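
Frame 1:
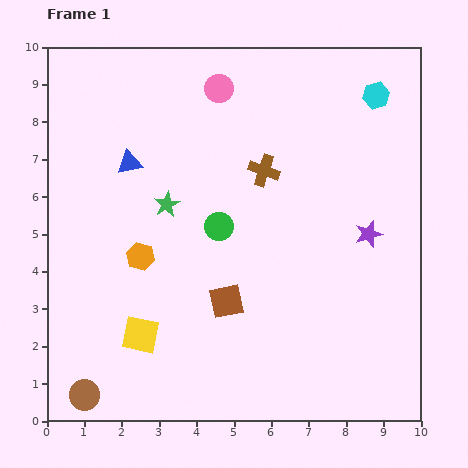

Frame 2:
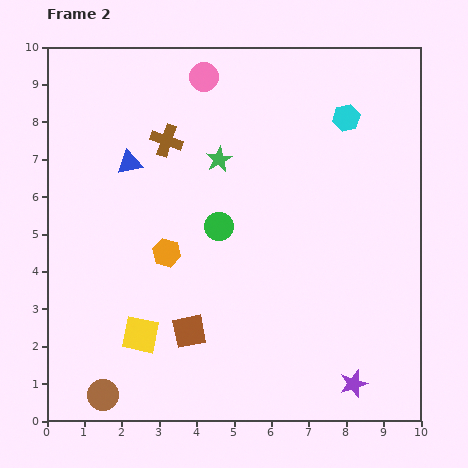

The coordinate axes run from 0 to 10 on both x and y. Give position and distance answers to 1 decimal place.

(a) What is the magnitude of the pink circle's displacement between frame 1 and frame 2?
0.5

The pink circle moved from (4.6, 8.9) to (4.2, 9.2), a distance of √(0.4² + 0.3²) ≈ 0.5.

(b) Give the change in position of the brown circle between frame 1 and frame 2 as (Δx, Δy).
(0.5, 0.0)

The brown circle was at (1.0, 0.7) in frame 1 and (1.5, 0.7) in frame 2.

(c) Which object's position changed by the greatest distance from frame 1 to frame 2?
the purple star

(moved 4.0; next 2.7)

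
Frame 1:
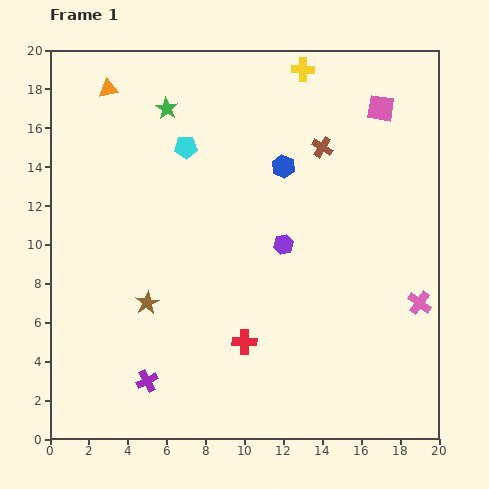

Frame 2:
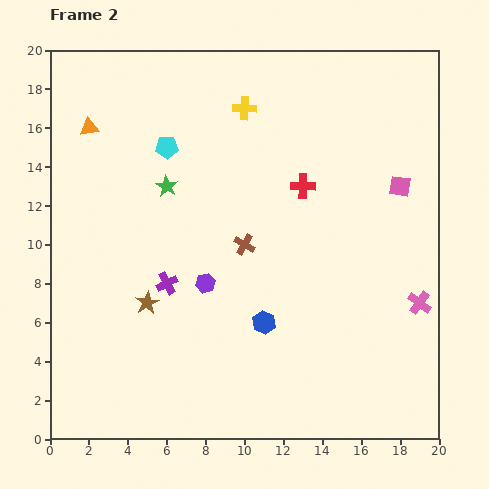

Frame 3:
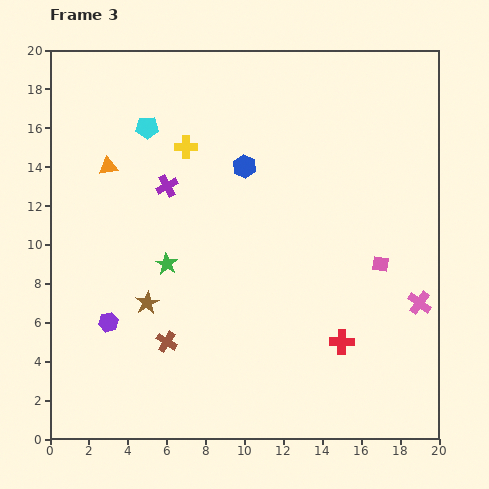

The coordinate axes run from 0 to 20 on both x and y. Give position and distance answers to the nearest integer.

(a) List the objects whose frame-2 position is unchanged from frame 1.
the pink cross, the brown star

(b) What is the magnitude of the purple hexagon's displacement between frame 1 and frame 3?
10

The purple hexagon moved from (12, 10) to (3, 6), a distance of √(9² + 4²) ≈ 10.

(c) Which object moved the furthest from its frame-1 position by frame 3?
the brown cross

(moved 13; next 10)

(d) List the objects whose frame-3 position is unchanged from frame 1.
the pink cross, the brown star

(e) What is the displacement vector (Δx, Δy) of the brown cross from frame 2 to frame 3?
(-4, -5)

The brown cross was at (10, 10) in frame 2 and (6, 5) in frame 3.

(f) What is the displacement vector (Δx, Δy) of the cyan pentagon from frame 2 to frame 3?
(-1, 1)

The cyan pentagon was at (6, 15) in frame 2 and (5, 16) in frame 3.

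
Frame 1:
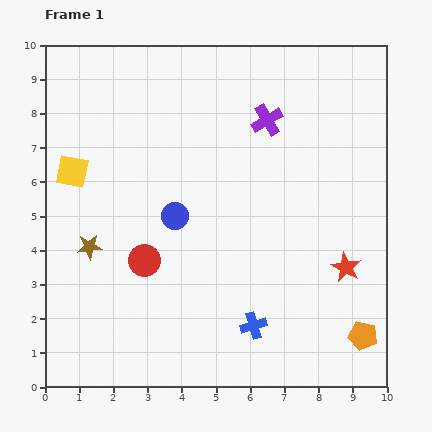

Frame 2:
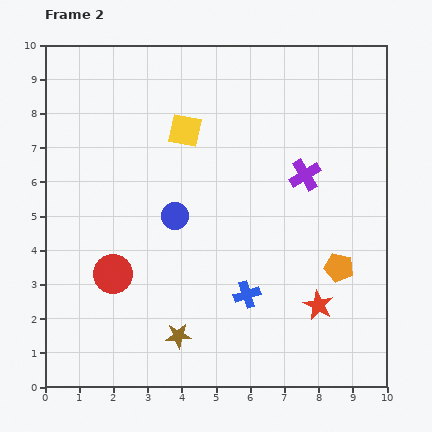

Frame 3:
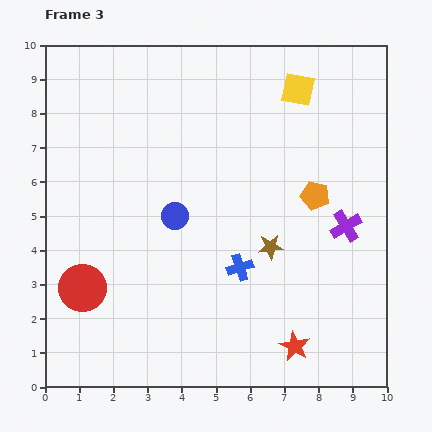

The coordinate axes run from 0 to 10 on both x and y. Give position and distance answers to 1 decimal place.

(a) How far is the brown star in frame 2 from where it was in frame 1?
3.7

The brown star moved from (1.3, 4.1) to (3.9, 1.5), a distance of √(2.6² + 2.6²) ≈ 3.7.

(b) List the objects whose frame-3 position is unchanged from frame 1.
the blue circle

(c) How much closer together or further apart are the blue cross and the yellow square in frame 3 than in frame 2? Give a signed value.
+0.4

Distance in frame 2: 5.1. Distance in frame 3: 5.5.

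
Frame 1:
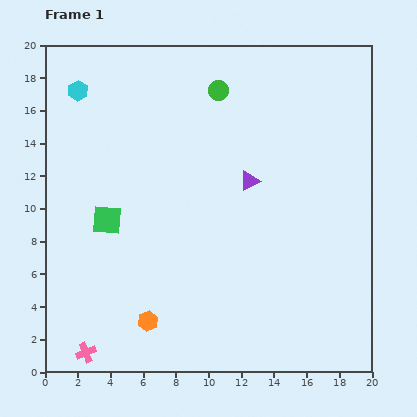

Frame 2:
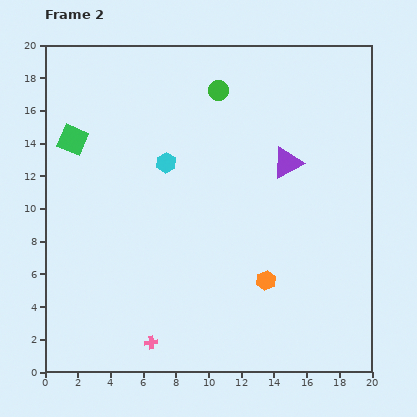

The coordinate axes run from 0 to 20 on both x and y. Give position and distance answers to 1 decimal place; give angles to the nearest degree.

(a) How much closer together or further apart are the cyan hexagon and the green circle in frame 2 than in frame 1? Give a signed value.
-3.2

Distance in frame 1: 8.6. Distance in frame 2: 5.4.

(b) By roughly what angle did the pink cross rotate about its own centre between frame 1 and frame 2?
17° clockwise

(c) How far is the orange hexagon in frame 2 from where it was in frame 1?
7.6

The orange hexagon moved from (6.3, 3.1) to (13.5, 5.6), a distance of √(7.2² + 2.5²) ≈ 7.6.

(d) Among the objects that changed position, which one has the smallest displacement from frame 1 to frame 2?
the purple triangle

(moved 2.5)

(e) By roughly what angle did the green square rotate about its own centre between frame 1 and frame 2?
18° clockwise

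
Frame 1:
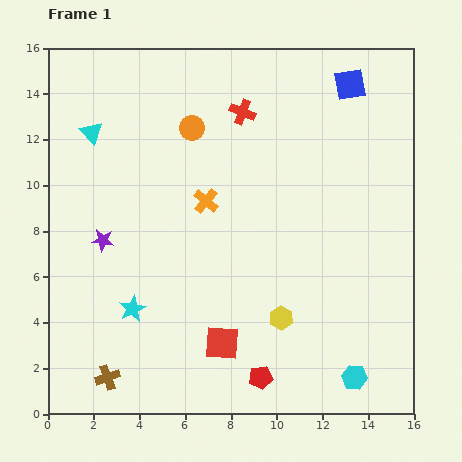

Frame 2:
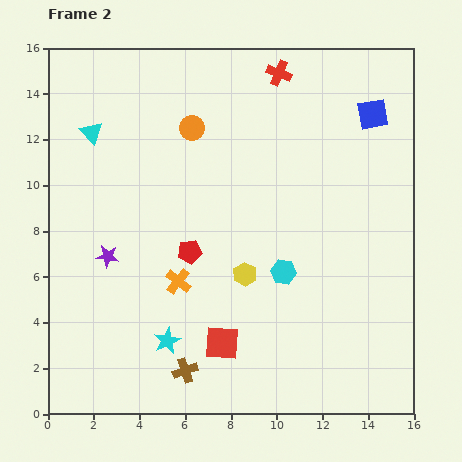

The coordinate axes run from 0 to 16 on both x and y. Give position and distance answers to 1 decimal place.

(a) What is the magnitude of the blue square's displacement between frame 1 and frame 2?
1.6

The blue square moved from (13.2, 14.4) to (14.2, 13.1), a distance of √(1.0² + 1.3²) ≈ 1.6.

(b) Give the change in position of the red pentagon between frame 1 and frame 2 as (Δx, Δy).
(-3.1, 5.5)

The red pentagon was at (9.3, 1.6) in frame 1 and (6.2, 7.1) in frame 2.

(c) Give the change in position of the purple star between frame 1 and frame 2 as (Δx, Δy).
(0.2, -0.7)

The purple star was at (2.4, 7.6) in frame 1 and (2.6, 6.9) in frame 2.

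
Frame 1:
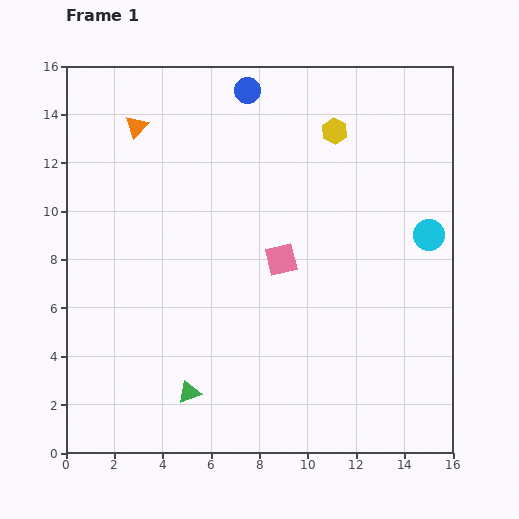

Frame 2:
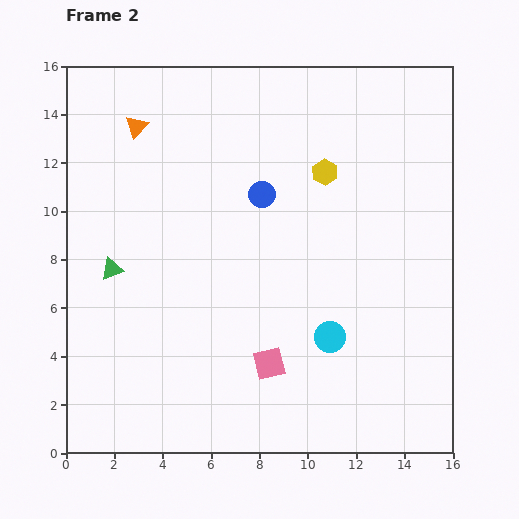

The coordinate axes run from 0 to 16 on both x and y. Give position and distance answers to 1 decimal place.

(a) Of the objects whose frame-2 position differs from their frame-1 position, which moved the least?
the yellow hexagon

(moved 1.7)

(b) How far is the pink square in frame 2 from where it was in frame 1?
4.3

The pink square moved from (8.9, 8.0) to (8.4, 3.7), a distance of √(0.5² + 4.3²) ≈ 4.3.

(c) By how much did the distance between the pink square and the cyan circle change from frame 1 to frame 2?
-3.5

Distance in frame 1: 6.2. Distance in frame 2: 2.7.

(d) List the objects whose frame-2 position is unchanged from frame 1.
the orange triangle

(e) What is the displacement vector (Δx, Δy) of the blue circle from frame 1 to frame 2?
(0.6, -4.3)

The blue circle was at (7.5, 15.0) in frame 1 and (8.1, 10.7) in frame 2.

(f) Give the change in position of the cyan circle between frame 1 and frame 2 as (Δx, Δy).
(-4.1, -4.2)

The cyan circle was at (15.0, 9.0) in frame 1 and (10.9, 4.8) in frame 2.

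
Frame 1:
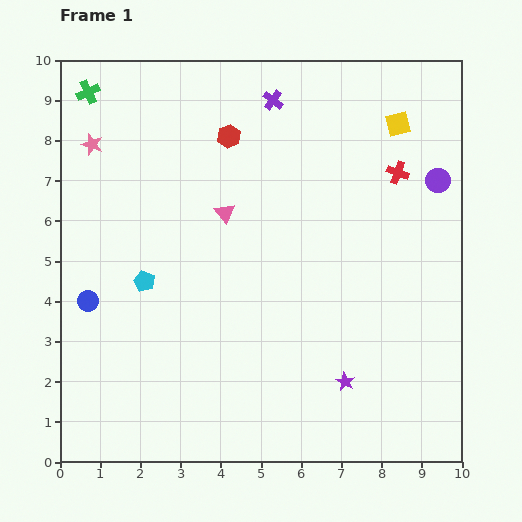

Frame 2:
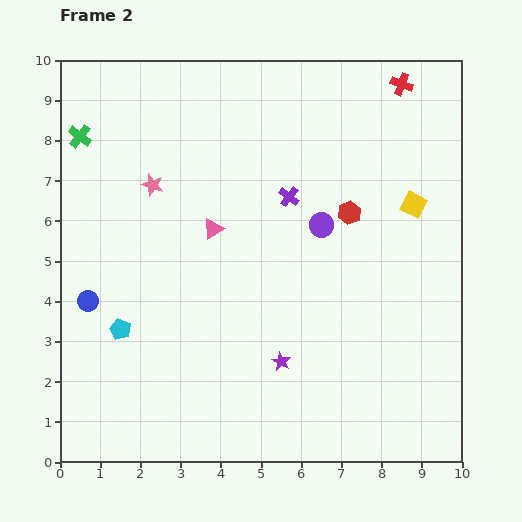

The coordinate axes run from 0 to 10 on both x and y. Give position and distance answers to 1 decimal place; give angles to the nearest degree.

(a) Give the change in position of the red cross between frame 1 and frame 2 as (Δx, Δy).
(0.1, 2.2)

The red cross was at (8.4, 7.2) in frame 1 and (8.5, 9.4) in frame 2.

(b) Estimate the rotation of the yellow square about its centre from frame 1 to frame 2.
40° clockwise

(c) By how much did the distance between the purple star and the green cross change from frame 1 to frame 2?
-2.1

Distance in frame 1: 9.6. Distance in frame 2: 7.5.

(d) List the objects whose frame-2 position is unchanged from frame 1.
the blue circle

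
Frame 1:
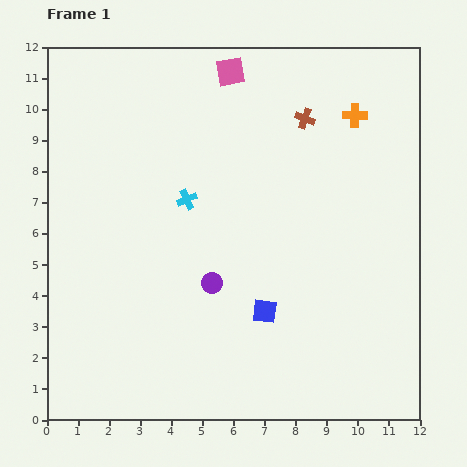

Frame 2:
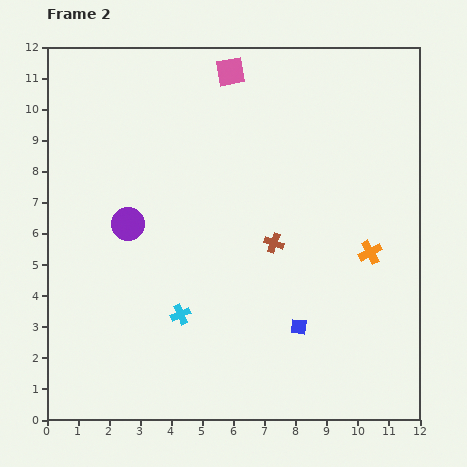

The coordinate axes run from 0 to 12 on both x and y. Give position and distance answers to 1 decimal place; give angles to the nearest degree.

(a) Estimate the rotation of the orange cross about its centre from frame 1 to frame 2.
29° counter-clockwise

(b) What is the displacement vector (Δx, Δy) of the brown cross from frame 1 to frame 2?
(-1.0, -4.0)

The brown cross was at (8.3, 9.7) in frame 1 and (7.3, 5.7) in frame 2.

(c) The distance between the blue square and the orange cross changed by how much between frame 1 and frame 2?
-3.6

Distance in frame 1: 6.9. Distance in frame 2: 3.3.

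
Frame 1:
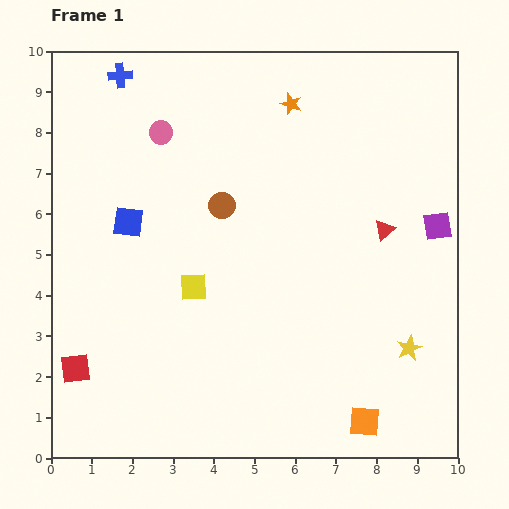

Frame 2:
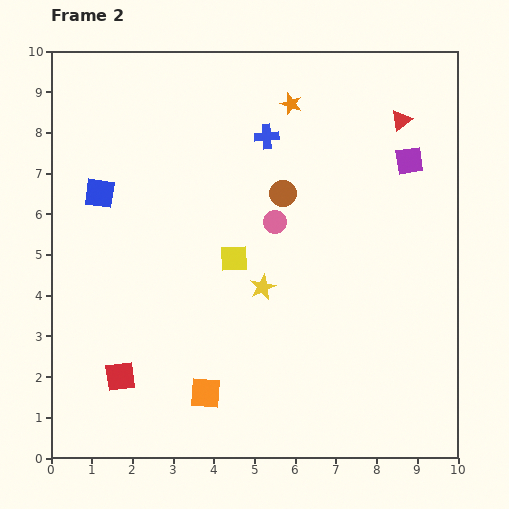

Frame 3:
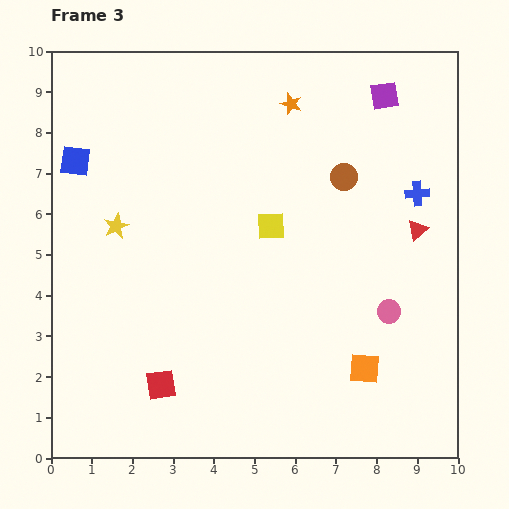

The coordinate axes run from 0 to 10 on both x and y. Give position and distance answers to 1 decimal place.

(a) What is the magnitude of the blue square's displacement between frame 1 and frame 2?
1.0

The blue square moved from (1.9, 5.8) to (1.2, 6.5), a distance of √(0.7² + 0.7²) ≈ 1.0.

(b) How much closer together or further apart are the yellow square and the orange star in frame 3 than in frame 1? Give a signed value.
-2.1

Distance in frame 1: 5.1. Distance in frame 3: 3.0.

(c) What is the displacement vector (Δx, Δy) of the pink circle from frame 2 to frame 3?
(2.8, -2.2)

The pink circle was at (5.5, 5.8) in frame 2 and (8.3, 3.6) in frame 3.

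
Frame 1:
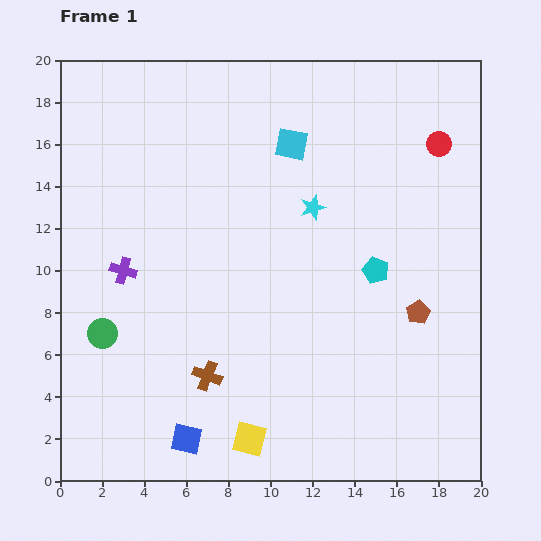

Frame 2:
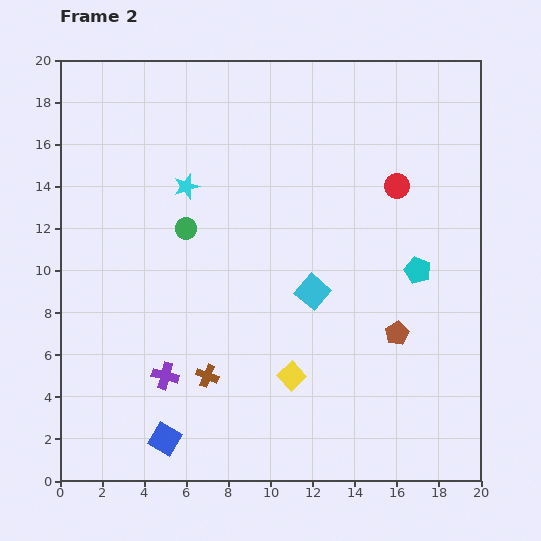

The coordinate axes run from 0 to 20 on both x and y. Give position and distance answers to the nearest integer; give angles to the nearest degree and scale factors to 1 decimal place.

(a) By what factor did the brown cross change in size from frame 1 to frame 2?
0.8×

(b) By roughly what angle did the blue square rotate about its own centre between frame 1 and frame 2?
18° clockwise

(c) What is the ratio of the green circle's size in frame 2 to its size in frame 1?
0.7×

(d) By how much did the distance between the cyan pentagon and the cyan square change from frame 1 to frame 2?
-2

Distance in frame 1: 7. Distance in frame 2: 5.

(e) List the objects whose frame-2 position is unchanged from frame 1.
the brown cross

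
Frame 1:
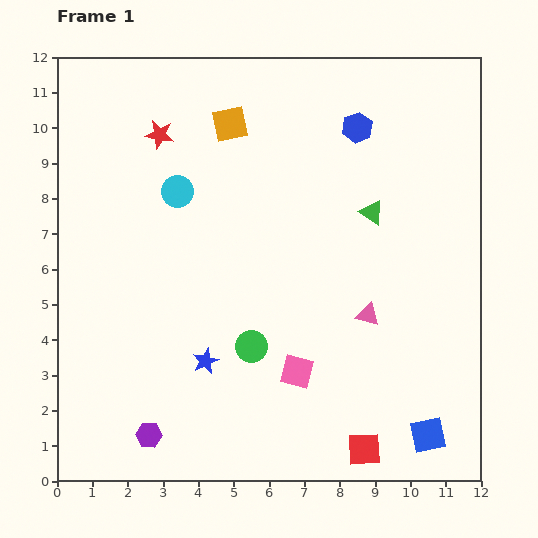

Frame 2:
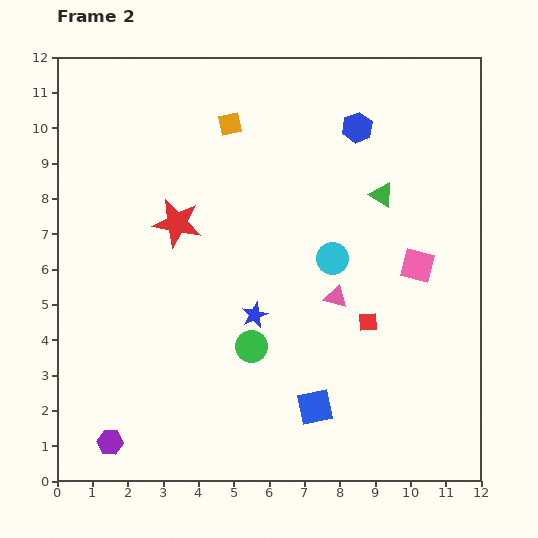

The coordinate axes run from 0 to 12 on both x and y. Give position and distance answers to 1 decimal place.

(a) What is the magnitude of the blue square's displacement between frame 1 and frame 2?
3.3

The blue square moved from (10.5, 1.3) to (7.3, 2.1), a distance of √(3.2² + 0.8²) ≈ 3.3.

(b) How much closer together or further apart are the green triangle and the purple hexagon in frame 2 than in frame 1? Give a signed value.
+1.5

Distance in frame 1: 8.9. Distance in frame 2: 10.4.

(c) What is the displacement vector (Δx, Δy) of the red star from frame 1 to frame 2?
(0.5, -2.5)

The red star was at (2.9, 9.8) in frame 1 and (3.4, 7.3) in frame 2.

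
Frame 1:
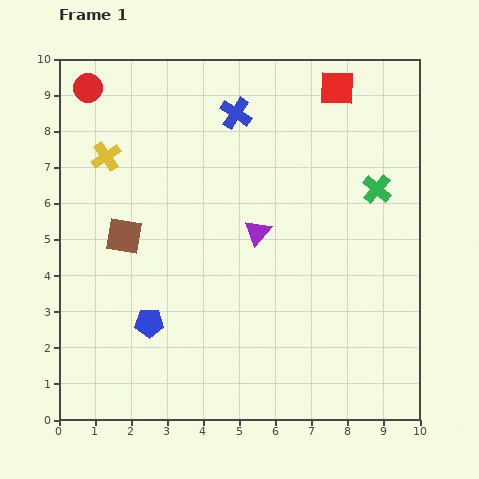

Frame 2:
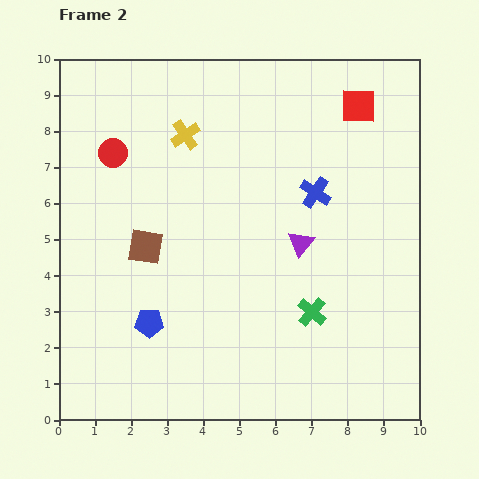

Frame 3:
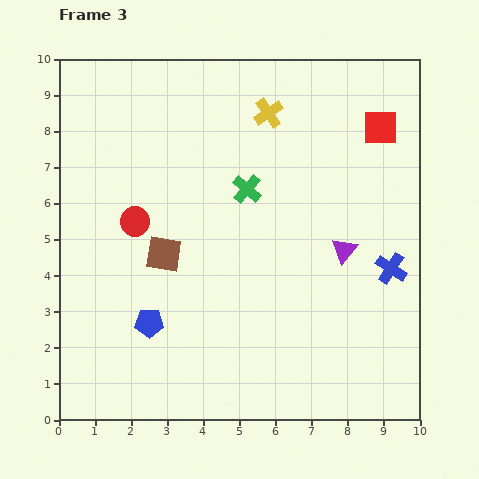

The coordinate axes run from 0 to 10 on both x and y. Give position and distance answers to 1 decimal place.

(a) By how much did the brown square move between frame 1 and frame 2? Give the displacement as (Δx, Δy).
(0.6, -0.3)

The brown square was at (1.8, 5.1) in frame 1 and (2.4, 4.8) in frame 2.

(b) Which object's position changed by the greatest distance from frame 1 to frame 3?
the blue cross

(moved 6.1; next 4.7)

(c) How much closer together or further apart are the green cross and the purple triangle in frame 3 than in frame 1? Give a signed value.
-0.3

Distance in frame 1: 3.5. Distance in frame 3: 3.2.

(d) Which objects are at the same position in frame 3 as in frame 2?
the blue pentagon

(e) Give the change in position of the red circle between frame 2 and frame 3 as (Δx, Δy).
(0.6, -1.9)

The red circle was at (1.5, 7.4) in frame 2 and (2.1, 5.5) in frame 3.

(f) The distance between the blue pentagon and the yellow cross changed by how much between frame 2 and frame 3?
+1.4

Distance in frame 2: 5.3. Distance in frame 3: 6.7.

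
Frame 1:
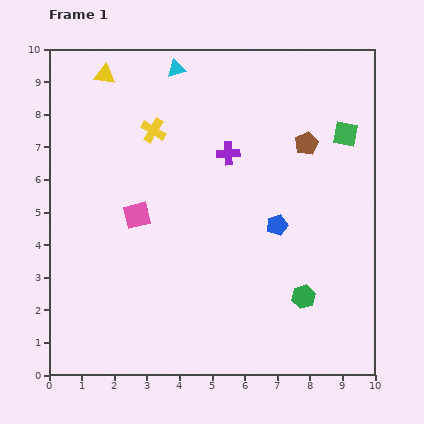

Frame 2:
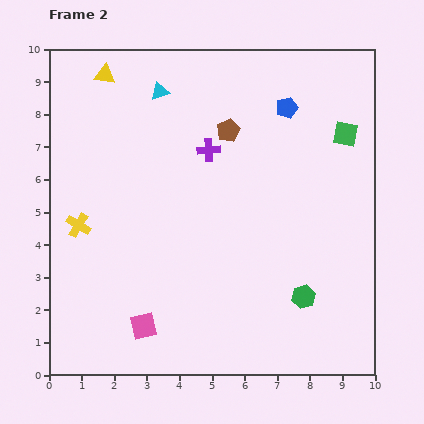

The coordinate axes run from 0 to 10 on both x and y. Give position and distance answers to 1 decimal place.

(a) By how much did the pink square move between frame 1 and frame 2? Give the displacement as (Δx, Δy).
(0.2, -3.4)

The pink square was at (2.7, 4.9) in frame 1 and (2.9, 1.5) in frame 2.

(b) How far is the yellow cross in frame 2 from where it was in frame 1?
3.7

The yellow cross moved from (3.2, 7.5) to (0.9, 4.6), a distance of √(2.3² + 2.9²) ≈ 3.7.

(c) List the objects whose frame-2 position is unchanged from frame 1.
the green square, the yellow triangle, the green hexagon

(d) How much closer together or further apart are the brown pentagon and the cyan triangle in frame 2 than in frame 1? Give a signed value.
-2.2

Distance in frame 1: 4.6. Distance in frame 2: 2.4.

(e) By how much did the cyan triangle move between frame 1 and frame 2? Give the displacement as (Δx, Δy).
(-0.5, -0.7)

The cyan triangle was at (3.9, 9.4) in frame 1 and (3.4, 8.7) in frame 2.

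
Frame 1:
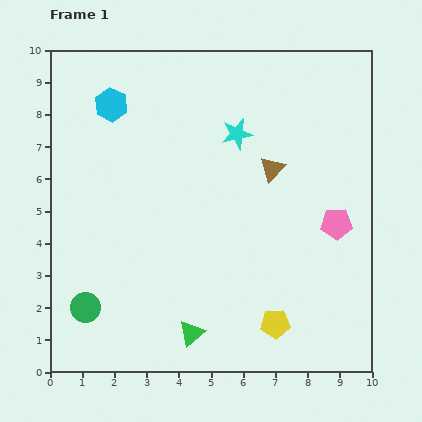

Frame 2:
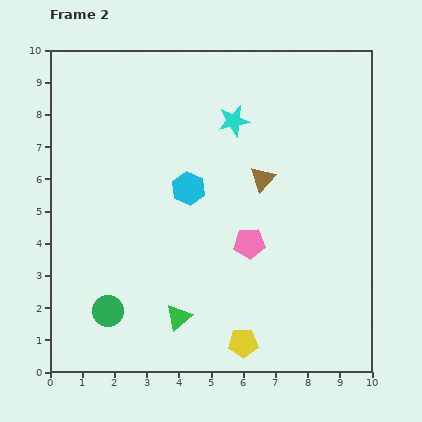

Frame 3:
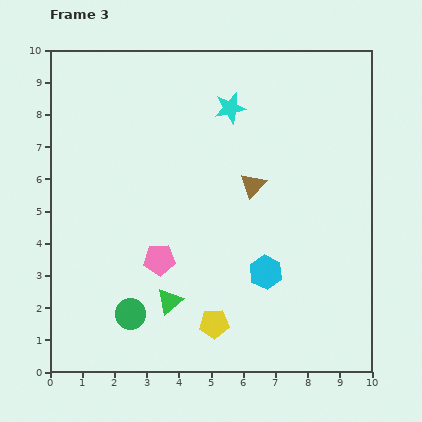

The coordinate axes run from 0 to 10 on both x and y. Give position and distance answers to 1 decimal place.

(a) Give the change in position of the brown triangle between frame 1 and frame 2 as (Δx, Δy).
(-0.3, -0.3)

The brown triangle was at (6.9, 6.3) in frame 1 and (6.6, 6.0) in frame 2.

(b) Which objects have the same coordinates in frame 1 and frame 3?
none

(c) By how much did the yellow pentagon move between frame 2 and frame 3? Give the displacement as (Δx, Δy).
(-0.9, 0.6)

The yellow pentagon was at (6.0, 0.9) in frame 2 and (5.1, 1.5) in frame 3.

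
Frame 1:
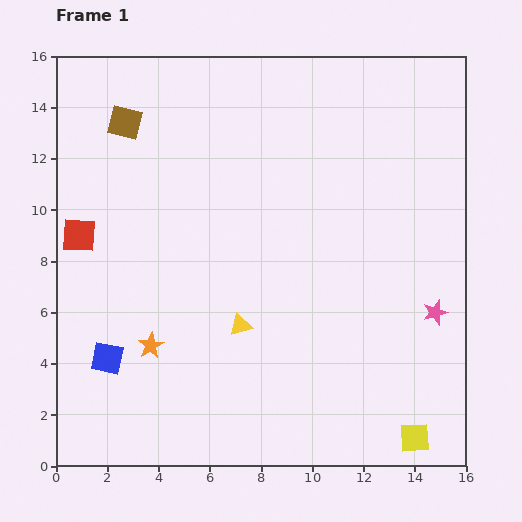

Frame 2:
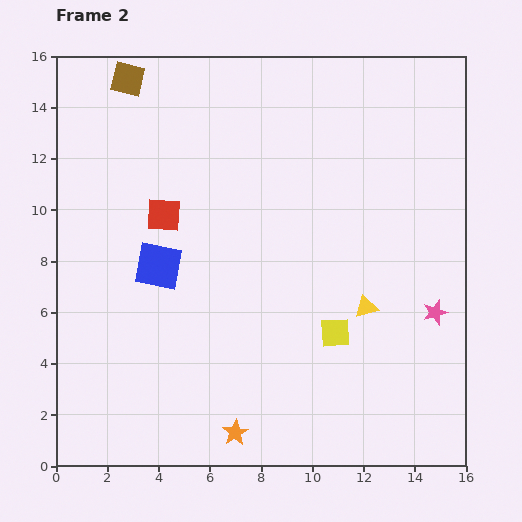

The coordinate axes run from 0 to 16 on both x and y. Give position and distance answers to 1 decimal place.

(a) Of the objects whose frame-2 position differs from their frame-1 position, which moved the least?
the brown square

(moved 1.7)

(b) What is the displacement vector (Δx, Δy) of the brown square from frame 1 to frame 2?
(0.1, 1.7)

The brown square was at (2.7, 13.4) in frame 1 and (2.8, 15.1) in frame 2.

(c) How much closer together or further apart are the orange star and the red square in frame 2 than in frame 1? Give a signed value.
+3.8

Distance in frame 1: 5.1. Distance in frame 2: 8.9.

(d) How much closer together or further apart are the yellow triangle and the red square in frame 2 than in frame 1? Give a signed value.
+1.5

Distance in frame 1: 7.2. Distance in frame 2: 8.7.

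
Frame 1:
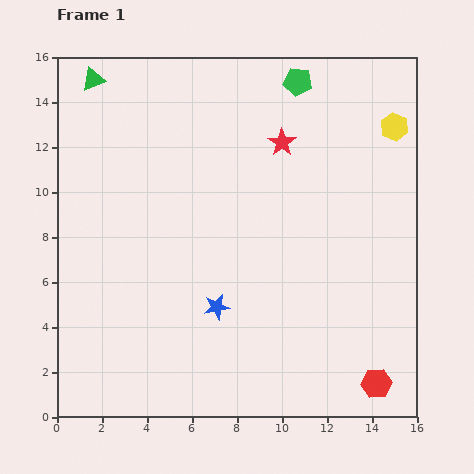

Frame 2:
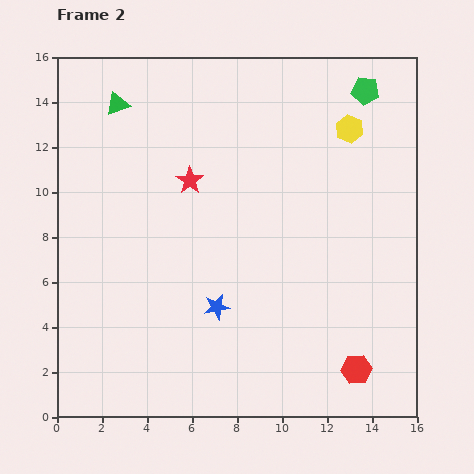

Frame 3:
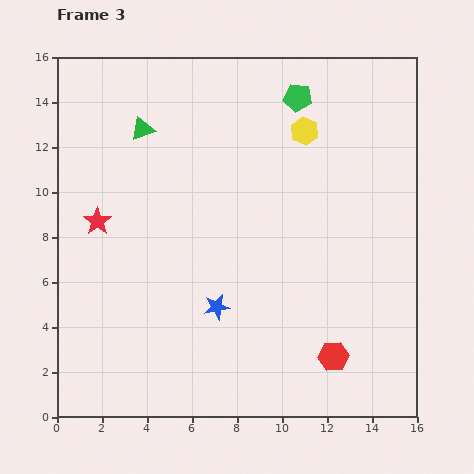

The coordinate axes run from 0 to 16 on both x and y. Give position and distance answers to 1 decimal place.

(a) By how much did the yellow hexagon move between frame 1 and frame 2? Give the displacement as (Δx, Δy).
(-2.0, -0.1)

The yellow hexagon was at (15.0, 12.9) in frame 1 and (13.0, 12.8) in frame 2.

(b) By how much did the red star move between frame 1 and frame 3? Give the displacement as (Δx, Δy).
(-8.2, -3.5)

The red star was at (10.0, 12.2) in frame 1 and (1.8, 8.7) in frame 3.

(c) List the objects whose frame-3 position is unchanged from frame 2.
the blue star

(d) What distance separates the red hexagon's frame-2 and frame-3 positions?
1.2

The red hexagon moved from (13.3, 2.1) to (12.3, 2.7), a distance of √(1.0² + 0.6²) ≈ 1.2.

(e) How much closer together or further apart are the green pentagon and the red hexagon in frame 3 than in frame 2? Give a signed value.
-0.8

Distance in frame 2: 12.4. Distance in frame 3: 11.6.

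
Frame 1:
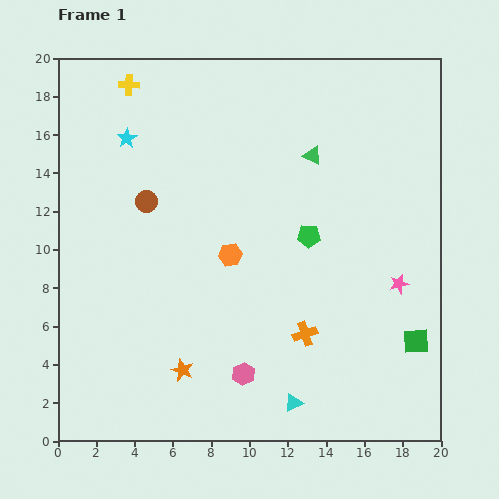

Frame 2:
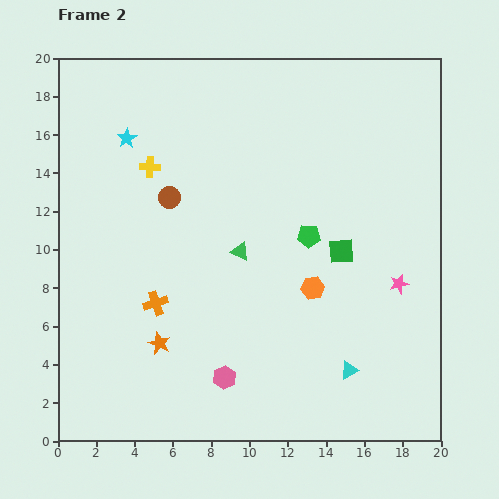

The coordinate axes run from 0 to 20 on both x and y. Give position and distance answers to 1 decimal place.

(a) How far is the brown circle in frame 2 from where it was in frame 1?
1.2

The brown circle moved from (4.6, 12.5) to (5.8, 12.7), a distance of √(1.2² + 0.2²) ≈ 1.2.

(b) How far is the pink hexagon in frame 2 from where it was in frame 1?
1.0

The pink hexagon moved from (9.7, 3.5) to (8.7, 3.3), a distance of √(1.0² + 0.2²) ≈ 1.0.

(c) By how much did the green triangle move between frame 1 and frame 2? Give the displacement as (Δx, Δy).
(-3.8, -5.0)

The green triangle was at (13.3, 14.9) in frame 1 and (9.5, 9.9) in frame 2.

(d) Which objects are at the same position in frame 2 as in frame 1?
the green pentagon, the cyan star, the pink star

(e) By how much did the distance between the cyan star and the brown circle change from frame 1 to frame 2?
+0.4

Distance in frame 1: 3.4. Distance in frame 2: 3.8.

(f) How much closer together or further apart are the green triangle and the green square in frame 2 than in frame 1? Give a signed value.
-5.8

Distance in frame 1: 11.1. Distance in frame 2: 5.3.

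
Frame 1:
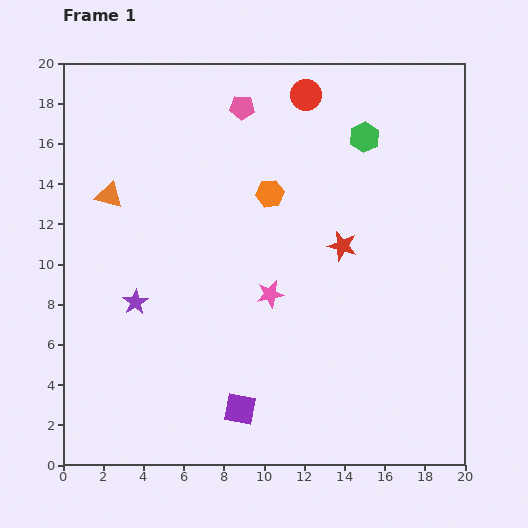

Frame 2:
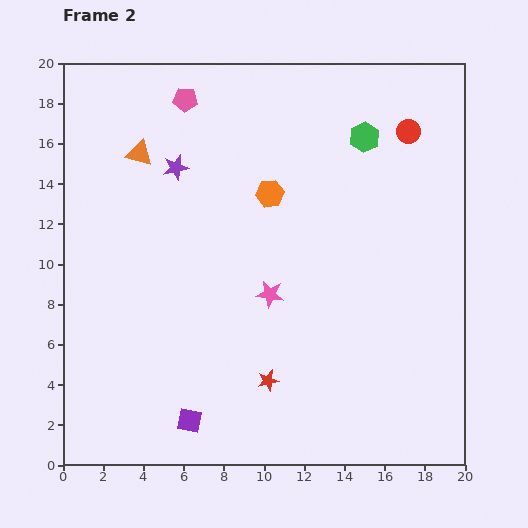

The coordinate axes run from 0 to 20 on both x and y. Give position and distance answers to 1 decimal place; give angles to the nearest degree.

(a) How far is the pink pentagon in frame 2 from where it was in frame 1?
2.8

The pink pentagon moved from (8.9, 17.8) to (6.1, 18.2), a distance of √(2.8² + 0.4²) ≈ 2.8.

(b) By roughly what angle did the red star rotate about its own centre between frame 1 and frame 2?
29° counter-clockwise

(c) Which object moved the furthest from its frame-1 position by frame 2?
the red star

(moved 7.7; next 7.0)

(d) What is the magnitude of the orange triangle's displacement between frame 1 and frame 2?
2.6

The orange triangle moved from (2.3, 13.4) to (3.8, 15.5), a distance of √(1.5² + 2.1²) ≈ 2.6.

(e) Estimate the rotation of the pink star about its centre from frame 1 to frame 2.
19° clockwise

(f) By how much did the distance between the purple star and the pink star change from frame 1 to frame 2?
+1.2

Distance in frame 1: 6.7. Distance in frame 2: 7.9.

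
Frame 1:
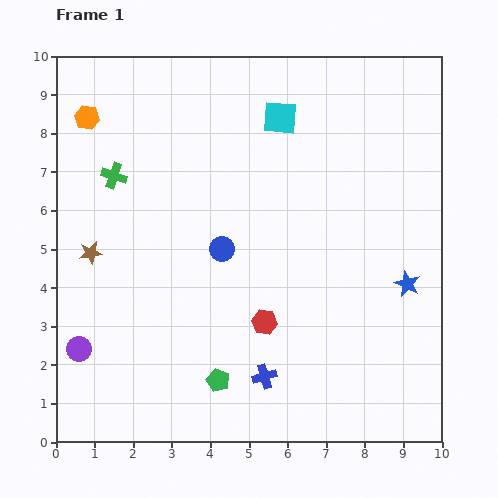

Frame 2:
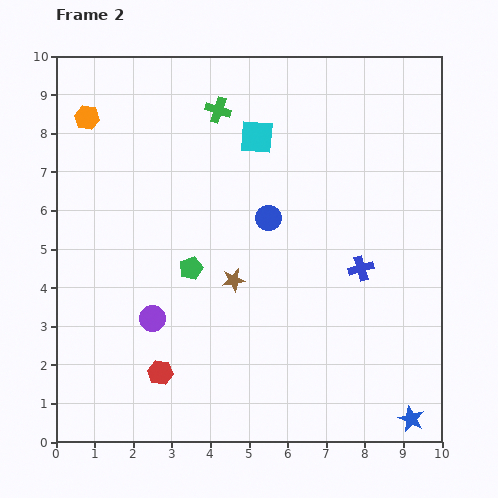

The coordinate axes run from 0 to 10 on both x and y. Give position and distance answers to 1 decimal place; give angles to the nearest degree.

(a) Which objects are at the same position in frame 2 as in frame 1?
the orange hexagon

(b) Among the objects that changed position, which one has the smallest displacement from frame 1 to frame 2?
the cyan square

(moved 0.8)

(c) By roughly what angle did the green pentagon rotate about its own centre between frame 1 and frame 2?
27° clockwise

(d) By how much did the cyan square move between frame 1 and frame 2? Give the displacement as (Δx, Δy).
(-0.6, -0.5)

The cyan square was at (5.8, 8.4) in frame 1 and (5.2, 7.9) in frame 2.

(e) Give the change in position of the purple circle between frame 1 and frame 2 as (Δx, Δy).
(1.9, 0.8)

The purple circle was at (0.6, 2.4) in frame 1 and (2.5, 3.2) in frame 2.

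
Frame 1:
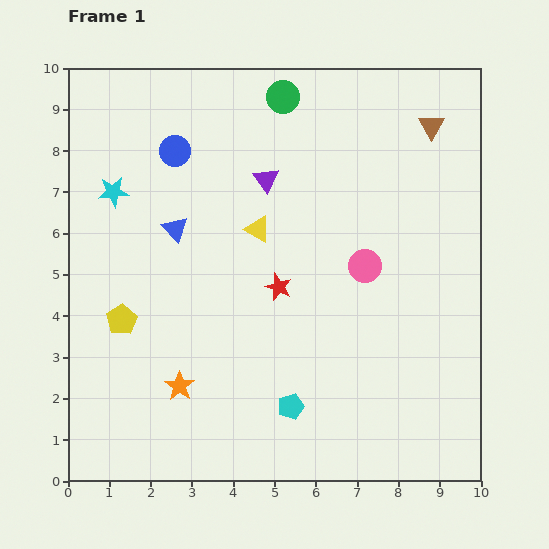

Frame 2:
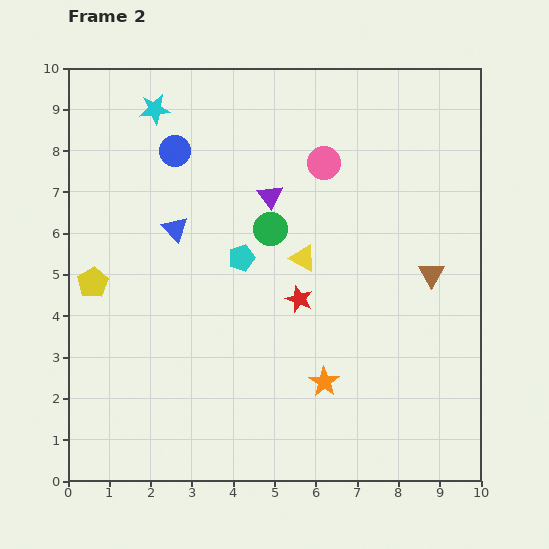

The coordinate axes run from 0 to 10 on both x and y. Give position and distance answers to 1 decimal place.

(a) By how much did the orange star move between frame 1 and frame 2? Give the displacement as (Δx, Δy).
(3.5, 0.1)

The orange star was at (2.7, 2.3) in frame 1 and (6.2, 2.4) in frame 2.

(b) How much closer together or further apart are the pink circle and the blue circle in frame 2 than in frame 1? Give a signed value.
-1.8

Distance in frame 1: 5.4. Distance in frame 2: 3.6.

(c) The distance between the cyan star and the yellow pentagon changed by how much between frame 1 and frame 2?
+1.4

Distance in frame 1: 3.1. Distance in frame 2: 4.5.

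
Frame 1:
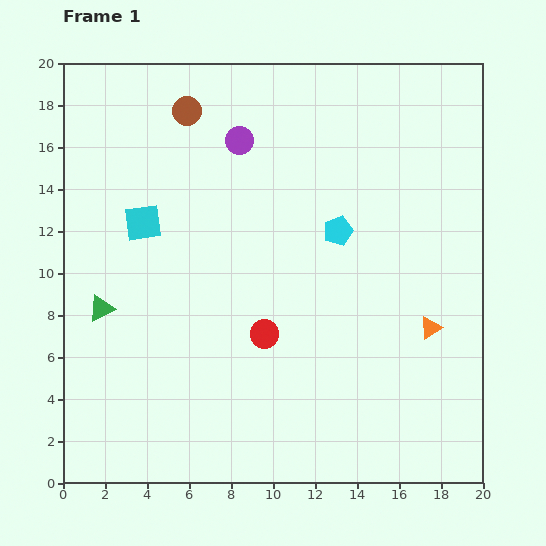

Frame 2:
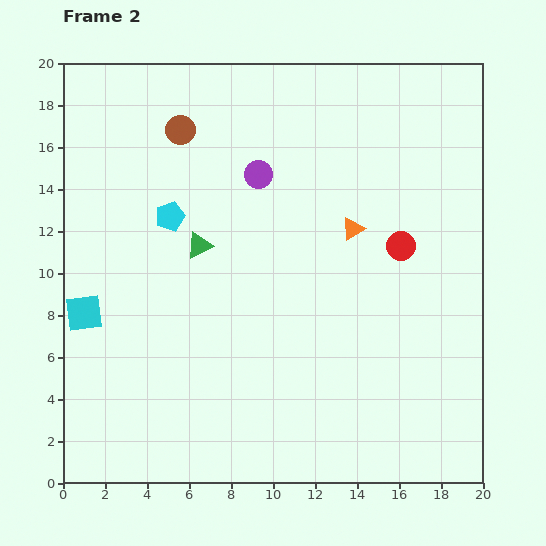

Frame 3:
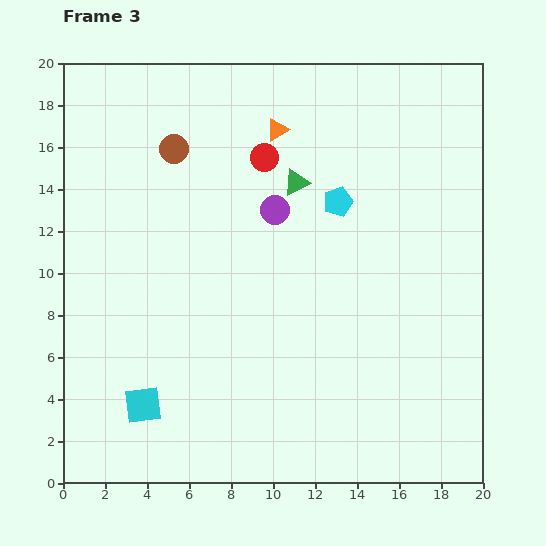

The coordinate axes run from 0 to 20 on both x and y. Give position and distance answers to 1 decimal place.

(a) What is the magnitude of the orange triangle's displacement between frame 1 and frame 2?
6.0

The orange triangle moved from (17.5, 7.4) to (13.8, 12.1), a distance of √(3.7² + 4.7²) ≈ 6.0.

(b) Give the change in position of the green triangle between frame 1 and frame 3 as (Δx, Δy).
(9.3, 6.0)

The green triangle was at (1.8, 8.3) in frame 1 and (11.1, 14.3) in frame 3.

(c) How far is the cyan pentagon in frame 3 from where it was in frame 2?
8.0

The cyan pentagon moved from (5.1, 12.7) to (13.1, 13.4), a distance of √(8.0² + 0.7²) ≈ 8.0.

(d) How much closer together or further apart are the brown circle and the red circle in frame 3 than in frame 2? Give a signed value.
-7.6

Distance in frame 2: 11.9. Distance in frame 3: 4.3.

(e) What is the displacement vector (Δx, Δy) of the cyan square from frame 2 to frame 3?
(2.8, -4.4)

The cyan square was at (1.0, 8.1) in frame 2 and (3.8, 3.7) in frame 3.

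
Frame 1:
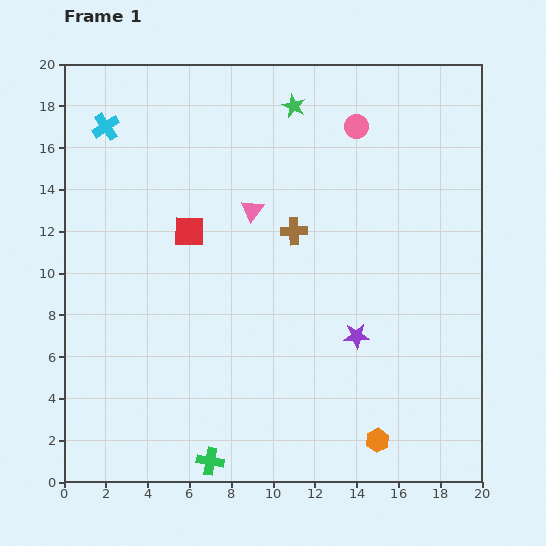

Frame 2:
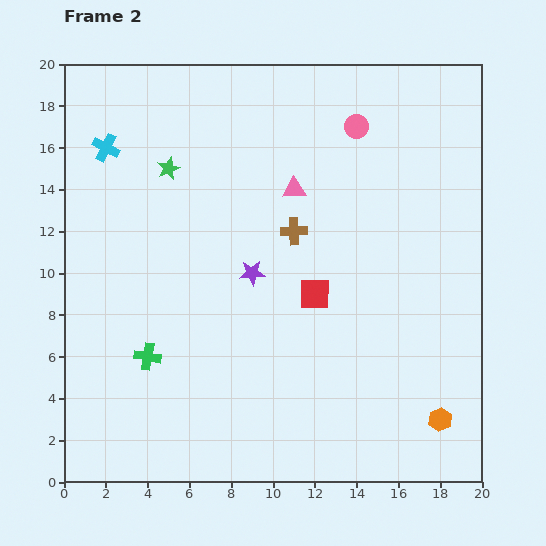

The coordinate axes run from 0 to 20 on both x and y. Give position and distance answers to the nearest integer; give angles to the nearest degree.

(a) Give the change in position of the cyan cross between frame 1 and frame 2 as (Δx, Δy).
(0, -1)

The cyan cross was at (2, 17) in frame 1 and (2, 16) in frame 2.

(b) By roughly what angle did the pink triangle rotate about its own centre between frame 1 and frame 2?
50° clockwise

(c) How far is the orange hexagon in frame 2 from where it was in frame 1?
3

The orange hexagon moved from (15, 2) to (18, 3), a distance of √(3² + 1²) ≈ 3.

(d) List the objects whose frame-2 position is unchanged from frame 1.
the pink circle, the brown cross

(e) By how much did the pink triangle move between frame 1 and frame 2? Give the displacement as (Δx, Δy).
(2, 1)

The pink triangle was at (9, 13) in frame 1 and (11, 14) in frame 2.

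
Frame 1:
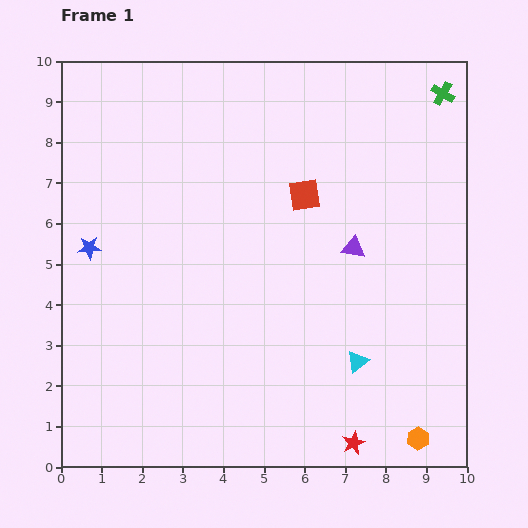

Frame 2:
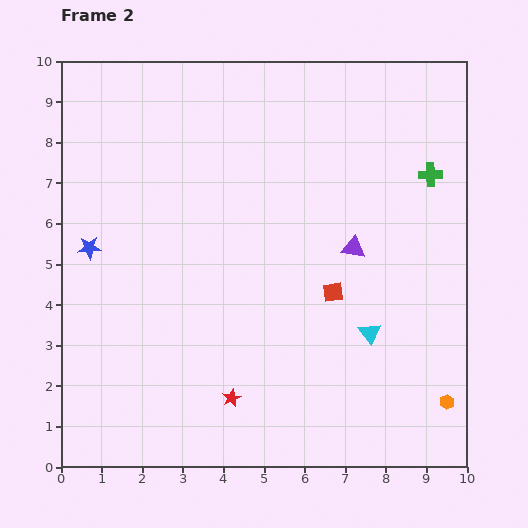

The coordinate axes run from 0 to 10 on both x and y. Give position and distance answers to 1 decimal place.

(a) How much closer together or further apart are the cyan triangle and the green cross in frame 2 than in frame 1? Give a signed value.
-2.7

Distance in frame 1: 6.9. Distance in frame 2: 4.2.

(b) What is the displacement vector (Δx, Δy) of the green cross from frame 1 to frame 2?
(-0.3, -2.0)

The green cross was at (9.4, 9.2) in frame 1 and (9.1, 7.2) in frame 2.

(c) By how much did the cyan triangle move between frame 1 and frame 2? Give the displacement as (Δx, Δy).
(0.3, 0.7)

The cyan triangle was at (7.3, 2.6) in frame 1 and (7.6, 3.3) in frame 2.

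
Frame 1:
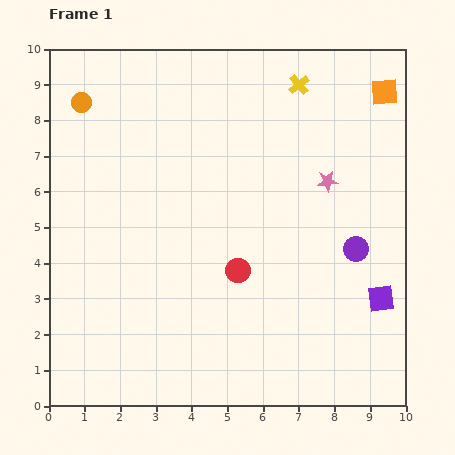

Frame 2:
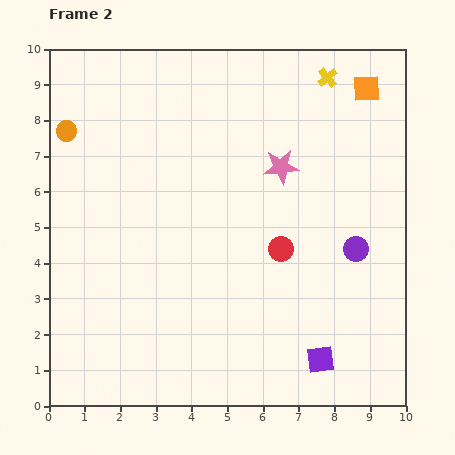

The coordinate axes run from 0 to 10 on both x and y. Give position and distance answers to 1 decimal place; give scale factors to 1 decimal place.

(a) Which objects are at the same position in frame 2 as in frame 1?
the purple circle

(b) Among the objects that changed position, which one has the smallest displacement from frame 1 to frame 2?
the orange square

(moved 0.5)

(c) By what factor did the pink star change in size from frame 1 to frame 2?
1.7×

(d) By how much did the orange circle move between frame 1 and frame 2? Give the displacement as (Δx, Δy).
(-0.4, -0.8)

The orange circle was at (0.9, 8.5) in frame 1 and (0.5, 7.7) in frame 2.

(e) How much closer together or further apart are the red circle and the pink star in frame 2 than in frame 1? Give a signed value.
-1.2

Distance in frame 1: 3.5. Distance in frame 2: 2.3.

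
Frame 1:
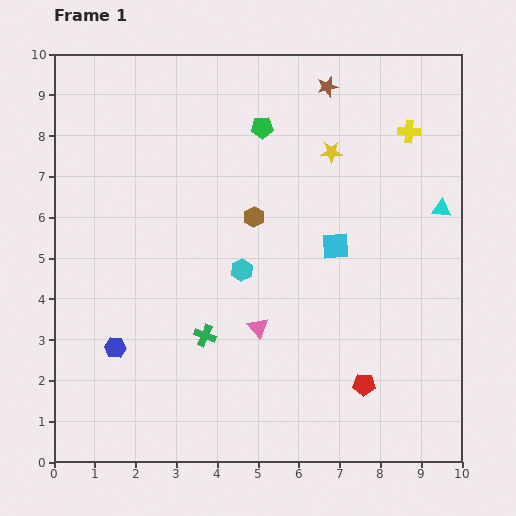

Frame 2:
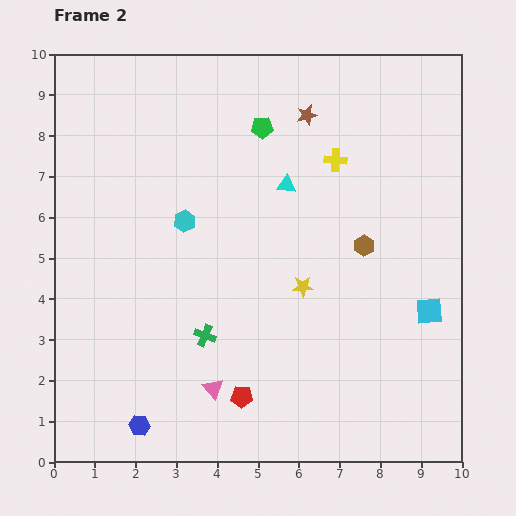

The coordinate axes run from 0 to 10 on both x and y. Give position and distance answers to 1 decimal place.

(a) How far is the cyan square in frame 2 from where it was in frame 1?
2.8

The cyan square moved from (6.9, 5.3) to (9.2, 3.7), a distance of √(2.3² + 1.6²) ≈ 2.8.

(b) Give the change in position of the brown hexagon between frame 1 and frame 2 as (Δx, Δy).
(2.7, -0.7)

The brown hexagon was at (4.9, 6.0) in frame 1 and (7.6, 5.3) in frame 2.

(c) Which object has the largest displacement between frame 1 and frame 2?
the cyan triangle

(moved 3.8; next 3.4)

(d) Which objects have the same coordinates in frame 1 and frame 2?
the green cross, the green pentagon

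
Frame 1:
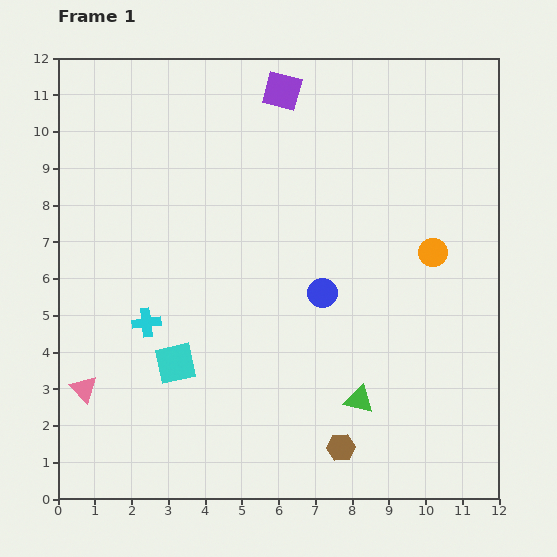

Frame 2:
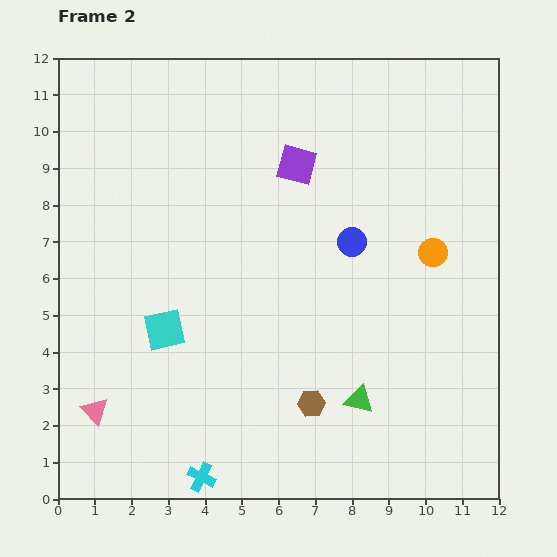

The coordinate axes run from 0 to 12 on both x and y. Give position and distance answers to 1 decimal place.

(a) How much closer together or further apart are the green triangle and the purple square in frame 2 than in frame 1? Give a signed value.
-2.1

Distance in frame 1: 8.7. Distance in frame 2: 6.6.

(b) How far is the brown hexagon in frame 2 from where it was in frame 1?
1.4

The brown hexagon moved from (7.7, 1.4) to (6.9, 2.6), a distance of √(0.8² + 1.2²) ≈ 1.4.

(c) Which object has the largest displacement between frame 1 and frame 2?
the cyan cross

(moved 4.5; next 2.0)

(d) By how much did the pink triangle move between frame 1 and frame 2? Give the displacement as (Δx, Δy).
(0.3, -0.6)

The pink triangle was at (0.7, 3.0) in frame 1 and (1.0, 2.4) in frame 2.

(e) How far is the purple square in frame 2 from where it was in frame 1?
2.0

The purple square moved from (6.1, 11.1) to (6.5, 9.1), a distance of √(0.4² + 2.0²) ≈ 2.0.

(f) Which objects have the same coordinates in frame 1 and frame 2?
the green triangle, the orange circle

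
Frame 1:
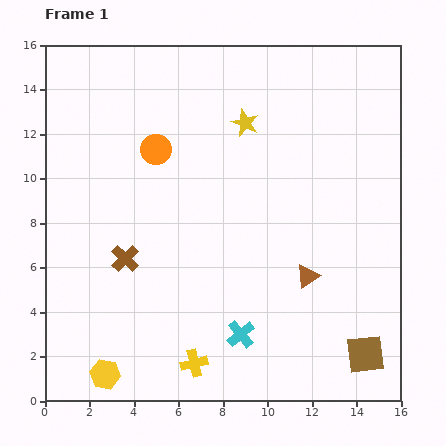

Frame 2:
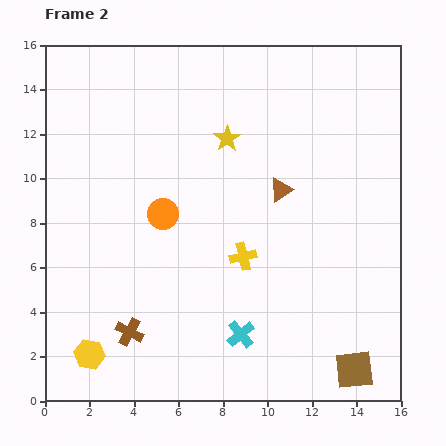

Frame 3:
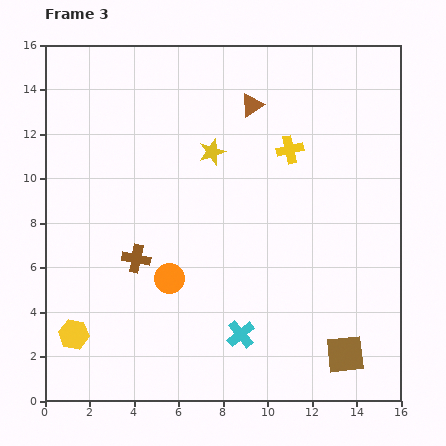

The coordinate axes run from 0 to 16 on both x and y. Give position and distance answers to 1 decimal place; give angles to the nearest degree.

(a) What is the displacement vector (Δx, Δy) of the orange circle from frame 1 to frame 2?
(0.3, -2.9)

The orange circle was at (5.0, 11.3) in frame 1 and (5.3, 8.4) in frame 2.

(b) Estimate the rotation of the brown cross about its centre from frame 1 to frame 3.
33° counter-clockwise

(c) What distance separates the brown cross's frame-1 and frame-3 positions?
0.5

The brown cross moved from (3.6, 6.4) to (4.1, 6.4), a distance of √(0.5² + 0.0²) ≈ 0.5.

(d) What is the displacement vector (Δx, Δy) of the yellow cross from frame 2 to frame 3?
(2.1, 4.8)

The yellow cross was at (8.9, 6.5) in frame 2 and (11.0, 11.3) in frame 3.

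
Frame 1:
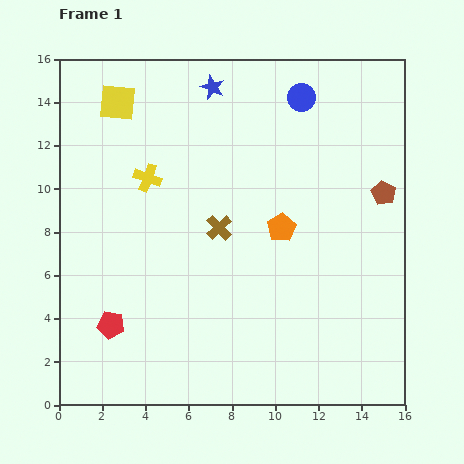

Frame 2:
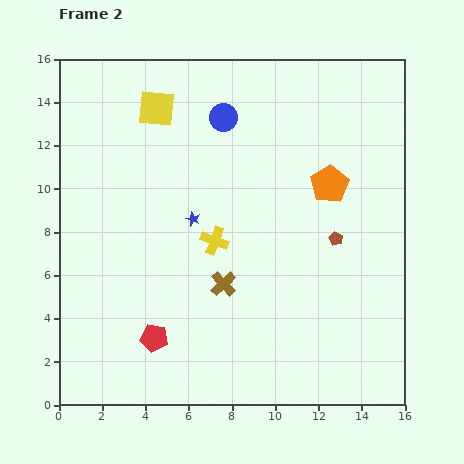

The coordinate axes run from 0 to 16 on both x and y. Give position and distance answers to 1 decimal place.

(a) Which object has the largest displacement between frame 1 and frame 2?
the blue star

(moved 6.2; next 4.2)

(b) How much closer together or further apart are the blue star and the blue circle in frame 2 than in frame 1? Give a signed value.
+0.8

Distance in frame 1: 4.1. Distance in frame 2: 4.9.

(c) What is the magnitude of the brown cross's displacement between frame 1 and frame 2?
2.6

The brown cross moved from (7.4, 8.2) to (7.6, 5.6), a distance of √(0.2² + 2.6²) ≈ 2.6.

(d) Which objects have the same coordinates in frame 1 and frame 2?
none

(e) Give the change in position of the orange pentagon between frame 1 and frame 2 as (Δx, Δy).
(2.2, 2.0)

The orange pentagon was at (10.3, 8.2) in frame 1 and (12.5, 10.2) in frame 2.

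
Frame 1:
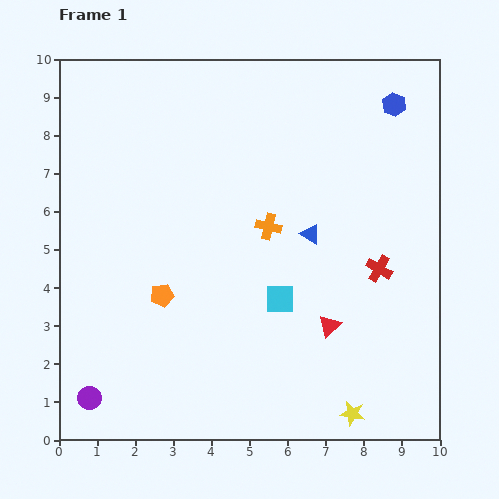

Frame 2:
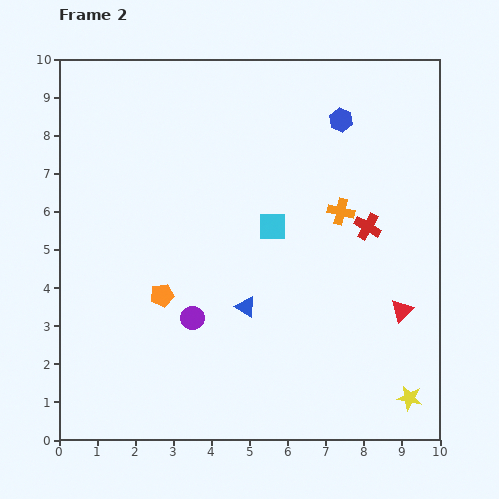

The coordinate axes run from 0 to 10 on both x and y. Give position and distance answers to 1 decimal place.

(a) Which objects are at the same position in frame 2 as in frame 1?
the orange pentagon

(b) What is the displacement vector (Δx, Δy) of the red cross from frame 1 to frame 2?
(-0.3, 1.1)

The red cross was at (8.4, 4.5) in frame 1 and (8.1, 5.6) in frame 2.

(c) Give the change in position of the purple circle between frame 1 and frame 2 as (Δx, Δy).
(2.7, 2.1)

The purple circle was at (0.8, 1.1) in frame 1 and (3.5, 3.2) in frame 2.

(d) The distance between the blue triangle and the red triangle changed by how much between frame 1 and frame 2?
+1.6

Distance in frame 1: 2.5. Distance in frame 2: 4.1.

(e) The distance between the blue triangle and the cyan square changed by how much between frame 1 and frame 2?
+0.3

Distance in frame 1: 1.9. Distance in frame 2: 2.2.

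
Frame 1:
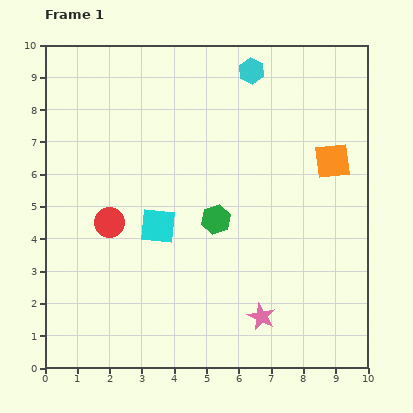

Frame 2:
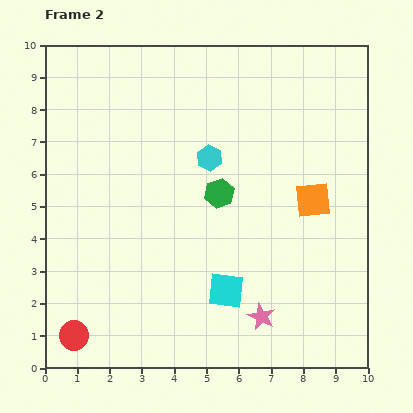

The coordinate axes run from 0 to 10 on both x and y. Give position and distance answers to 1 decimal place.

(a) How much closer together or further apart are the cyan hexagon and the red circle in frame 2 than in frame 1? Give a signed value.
+0.5

Distance in frame 1: 6.4. Distance in frame 2: 6.9.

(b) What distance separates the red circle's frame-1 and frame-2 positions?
3.7

The red circle moved from (2.0, 4.5) to (0.9, 1.0), a distance of √(1.1² + 3.5²) ≈ 3.7.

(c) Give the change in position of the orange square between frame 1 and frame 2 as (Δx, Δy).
(-0.6, -1.2)

The orange square was at (8.9, 6.4) in frame 1 and (8.3, 5.2) in frame 2.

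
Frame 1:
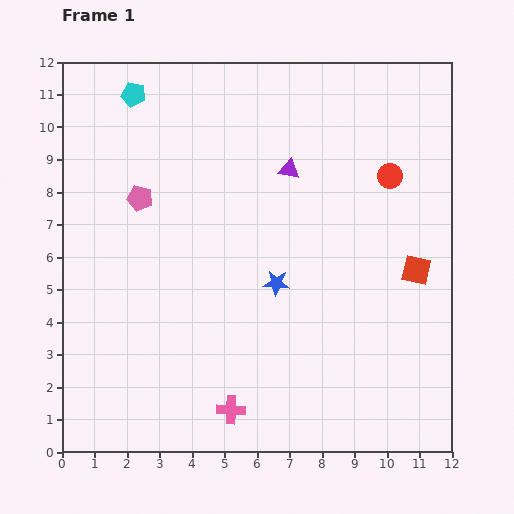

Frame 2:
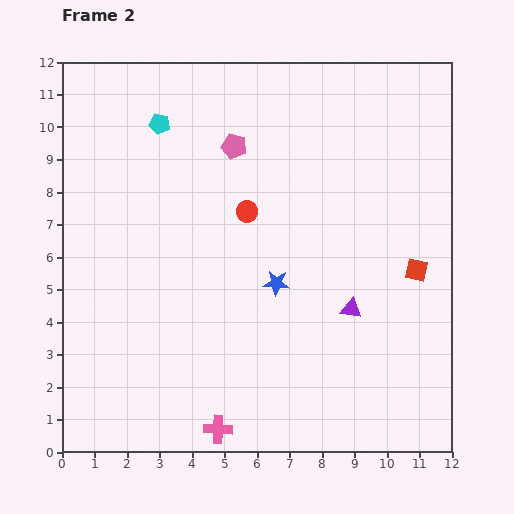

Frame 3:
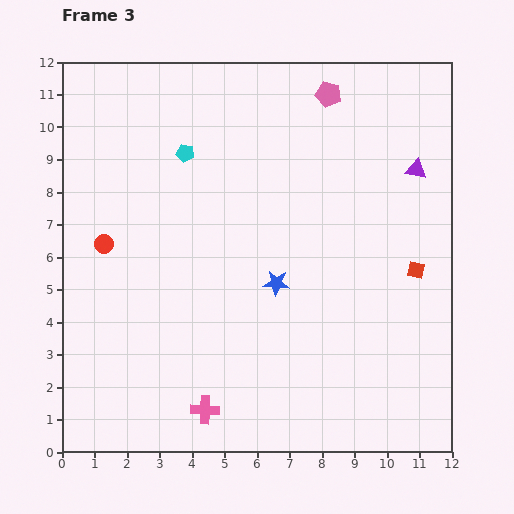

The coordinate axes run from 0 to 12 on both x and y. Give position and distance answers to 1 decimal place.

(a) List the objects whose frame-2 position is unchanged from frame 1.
the blue star, the red square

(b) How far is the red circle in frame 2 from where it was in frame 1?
4.5

The red circle moved from (10.1, 8.5) to (5.7, 7.4), a distance of √(4.4² + 1.1²) ≈ 4.5.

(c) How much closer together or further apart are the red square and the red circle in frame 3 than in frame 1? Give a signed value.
+6.6

Distance in frame 1: 3.0. Distance in frame 3: 9.6.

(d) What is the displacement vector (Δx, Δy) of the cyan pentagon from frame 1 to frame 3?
(1.6, -1.8)

The cyan pentagon was at (2.2, 11.0) in frame 1 and (3.8, 9.2) in frame 3.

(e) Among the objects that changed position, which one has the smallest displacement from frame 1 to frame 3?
the pink cross

(moved 0.8)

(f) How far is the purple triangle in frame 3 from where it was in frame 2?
4.7

The purple triangle moved from (8.9, 4.4) to (10.9, 8.7), a distance of √(2.0² + 4.3²) ≈ 4.7.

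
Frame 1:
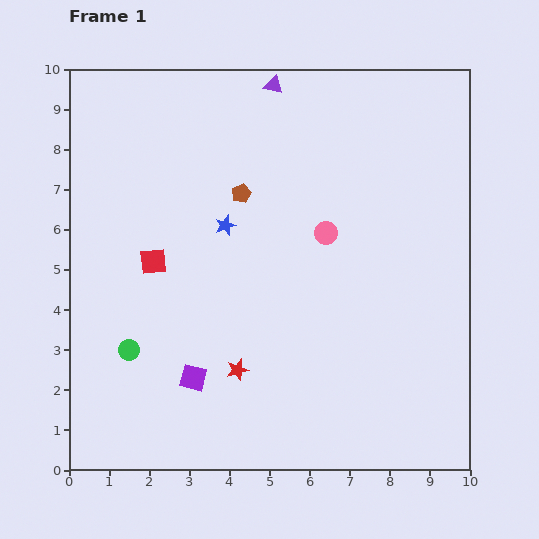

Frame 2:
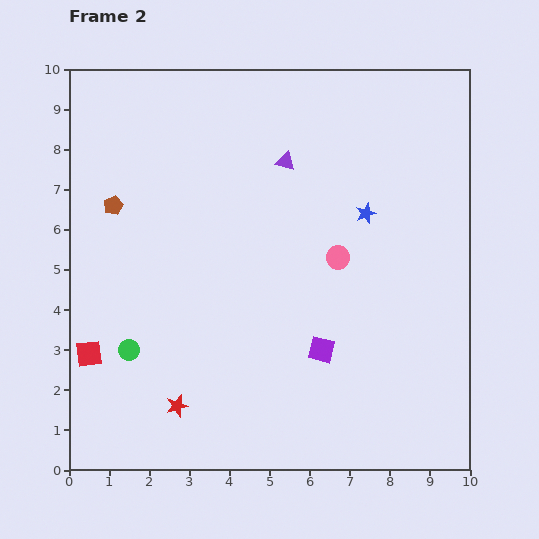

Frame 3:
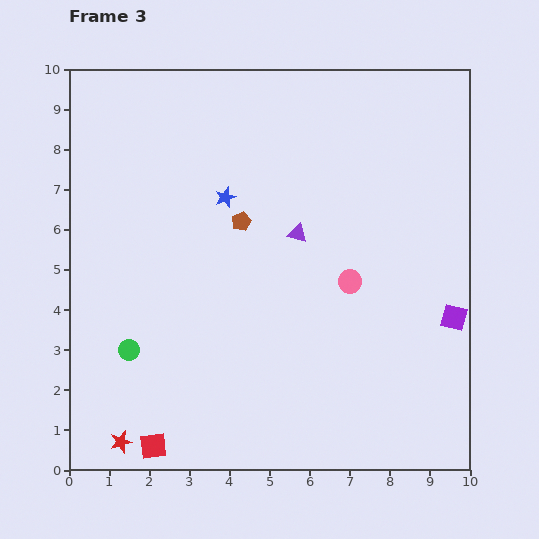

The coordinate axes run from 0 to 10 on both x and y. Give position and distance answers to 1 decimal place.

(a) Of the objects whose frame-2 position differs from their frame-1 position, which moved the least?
the pink circle

(moved 0.7)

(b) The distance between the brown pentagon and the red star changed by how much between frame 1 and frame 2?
+0.8

Distance in frame 1: 4.4. Distance in frame 2: 5.2.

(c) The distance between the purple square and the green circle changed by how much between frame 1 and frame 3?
+6.4

Distance in frame 1: 1.7. Distance in frame 3: 8.1.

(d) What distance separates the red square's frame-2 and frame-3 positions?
2.8

The red square moved from (0.5, 2.9) to (2.1, 0.6), a distance of √(1.6² + 2.3²) ≈ 2.8.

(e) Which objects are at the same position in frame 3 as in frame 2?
the green circle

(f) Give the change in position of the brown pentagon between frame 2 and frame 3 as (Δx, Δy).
(3.2, -0.4)

The brown pentagon was at (1.1, 6.6) in frame 2 and (4.3, 6.2) in frame 3.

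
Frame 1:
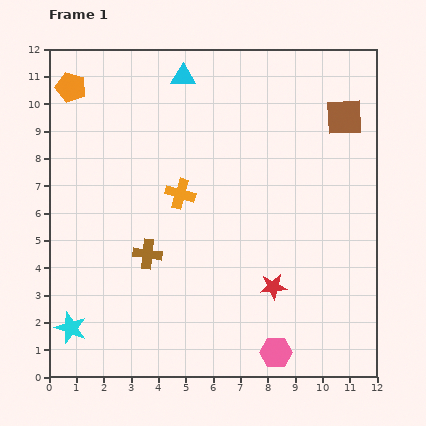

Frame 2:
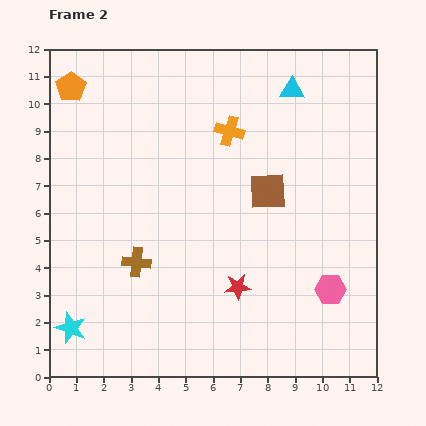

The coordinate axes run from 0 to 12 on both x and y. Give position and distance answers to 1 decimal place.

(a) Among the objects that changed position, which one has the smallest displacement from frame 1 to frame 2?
the brown cross

(moved 0.5)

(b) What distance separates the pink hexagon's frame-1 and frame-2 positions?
3.0

The pink hexagon moved from (8.3, 0.9) to (10.3, 3.2), a distance of √(2.0² + 2.3²) ≈ 3.0.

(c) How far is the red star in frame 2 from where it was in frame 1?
1.3

The red star moved from (8.2, 3.3) to (6.9, 3.3), a distance of √(1.3² + 0.0²) ≈ 1.3.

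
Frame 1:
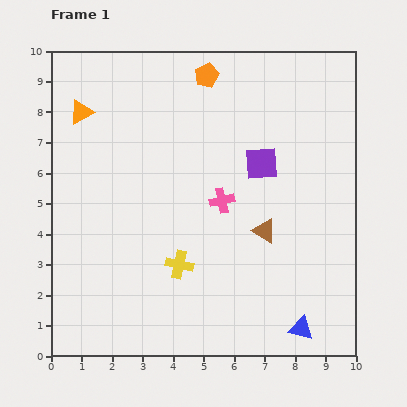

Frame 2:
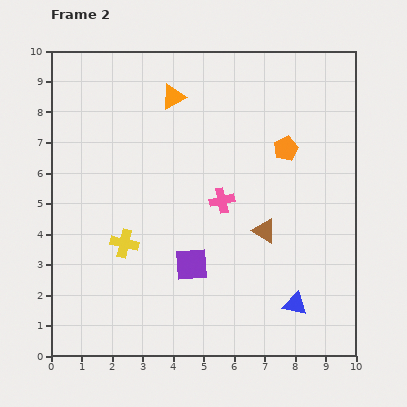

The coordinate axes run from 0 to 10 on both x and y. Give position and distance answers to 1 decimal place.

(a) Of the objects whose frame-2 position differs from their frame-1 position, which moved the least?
the blue triangle

(moved 0.8)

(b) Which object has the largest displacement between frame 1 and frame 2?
the purple square

(moved 4.0; next 3.5)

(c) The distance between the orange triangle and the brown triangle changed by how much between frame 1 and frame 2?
-1.9

Distance in frame 1: 7.2. Distance in frame 2: 5.3.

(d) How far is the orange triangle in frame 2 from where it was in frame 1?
3.0

The orange triangle moved from (1.0, 8.0) to (4.0, 8.5), a distance of √(3.0² + 0.5²) ≈ 3.0.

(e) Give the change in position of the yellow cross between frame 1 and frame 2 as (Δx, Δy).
(-1.8, 0.7)

The yellow cross was at (4.2, 3.0) in frame 1 and (2.4, 3.7) in frame 2.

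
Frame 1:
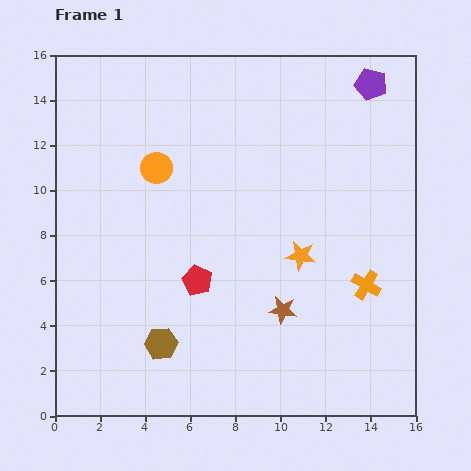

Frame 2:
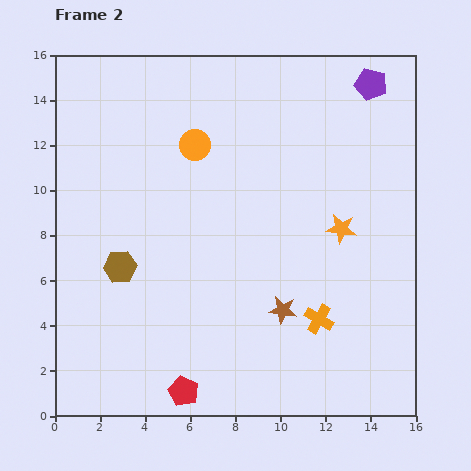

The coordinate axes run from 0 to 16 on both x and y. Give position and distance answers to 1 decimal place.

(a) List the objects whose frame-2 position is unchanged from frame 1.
the brown star, the purple pentagon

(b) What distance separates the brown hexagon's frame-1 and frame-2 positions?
3.8

The brown hexagon moved from (4.7, 3.2) to (2.9, 6.6), a distance of √(1.8² + 3.4²) ≈ 3.8.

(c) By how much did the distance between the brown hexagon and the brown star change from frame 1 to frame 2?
+1.8

Distance in frame 1: 5.6. Distance in frame 2: 7.4.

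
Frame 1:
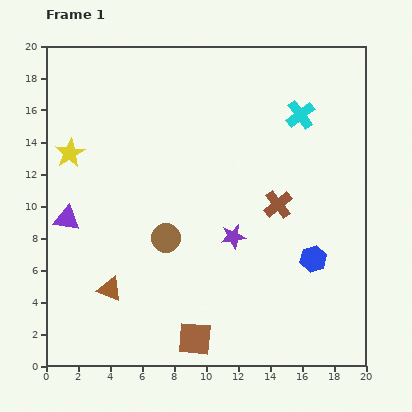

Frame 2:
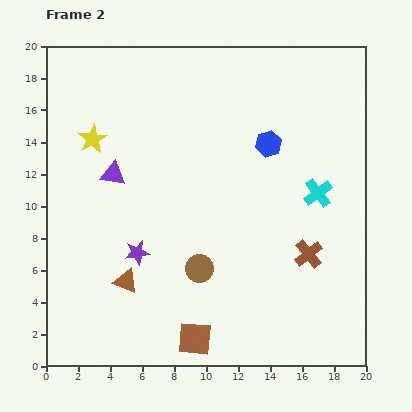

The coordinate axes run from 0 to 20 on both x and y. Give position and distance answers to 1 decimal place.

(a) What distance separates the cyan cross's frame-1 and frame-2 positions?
5.0

The cyan cross moved from (15.9, 15.7) to (17.0, 10.8), a distance of √(1.1² + 4.9²) ≈ 5.0.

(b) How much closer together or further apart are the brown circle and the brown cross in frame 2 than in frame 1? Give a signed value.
-0.4

Distance in frame 1: 7.3. Distance in frame 2: 6.9.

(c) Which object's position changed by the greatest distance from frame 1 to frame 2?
the blue hexagon

(moved 7.7; next 6.1)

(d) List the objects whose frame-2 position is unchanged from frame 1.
the brown square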